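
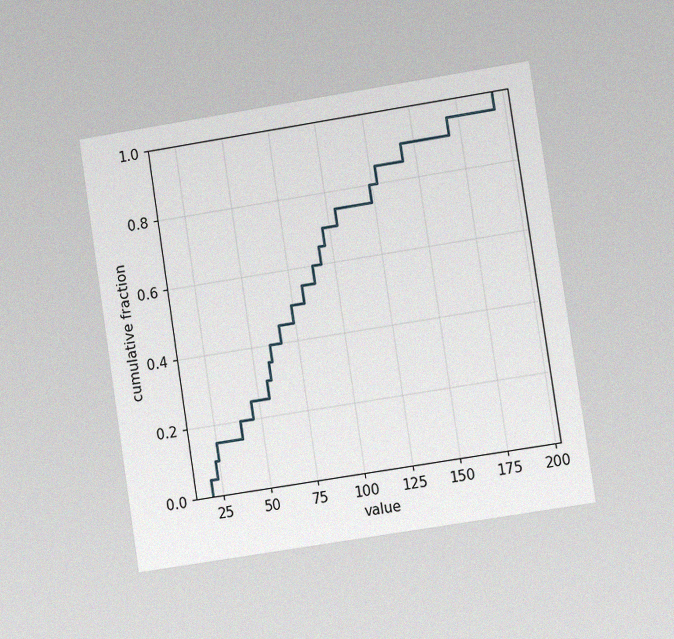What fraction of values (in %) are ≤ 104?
The chart is tilted about 9° counter-clockwise and viewed slightly from the right, with some photo noise. At x=104 the ECDF step is at 75%.

75%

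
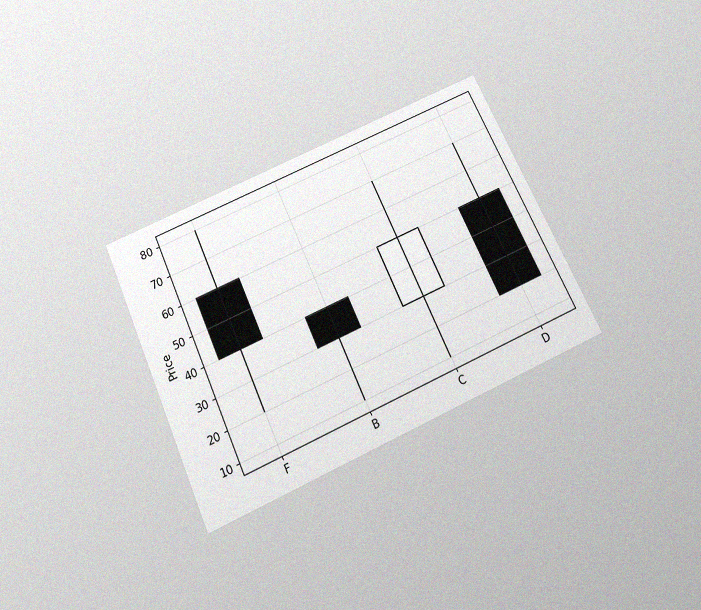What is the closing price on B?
30

The chart is tilted about 24° counter-clockwise and viewed slightly from below, with some photo noise. The B candle closes at 30.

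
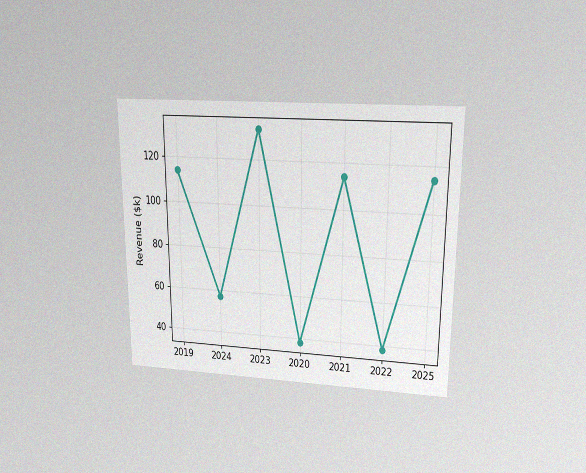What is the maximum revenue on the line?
$133k

The chart is viewed slightly from above, with some photo noise. The highest point is at 2023, and reading across to the y-axis gives $133k.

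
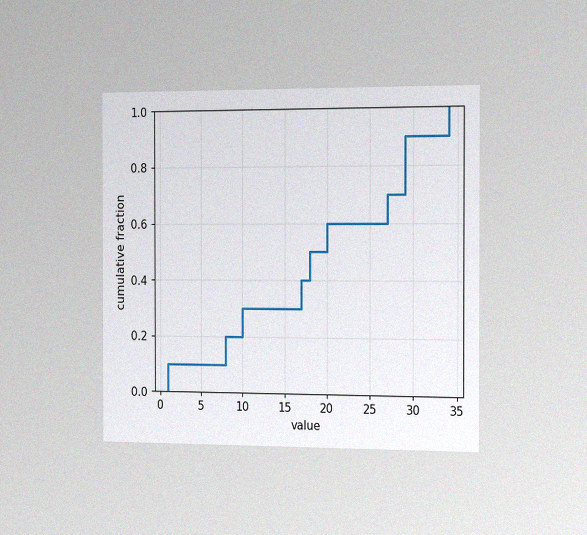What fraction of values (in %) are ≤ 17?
The chart is viewed slightly from the right, with some photo noise. At x=17 the ECDF step is at 40%.

40%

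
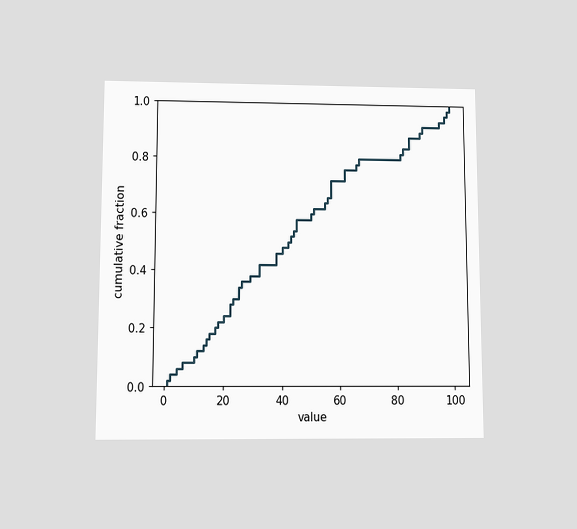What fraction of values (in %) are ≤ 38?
The chart is viewed slightly from below. At x=38 the ECDF step is at 46%.

46%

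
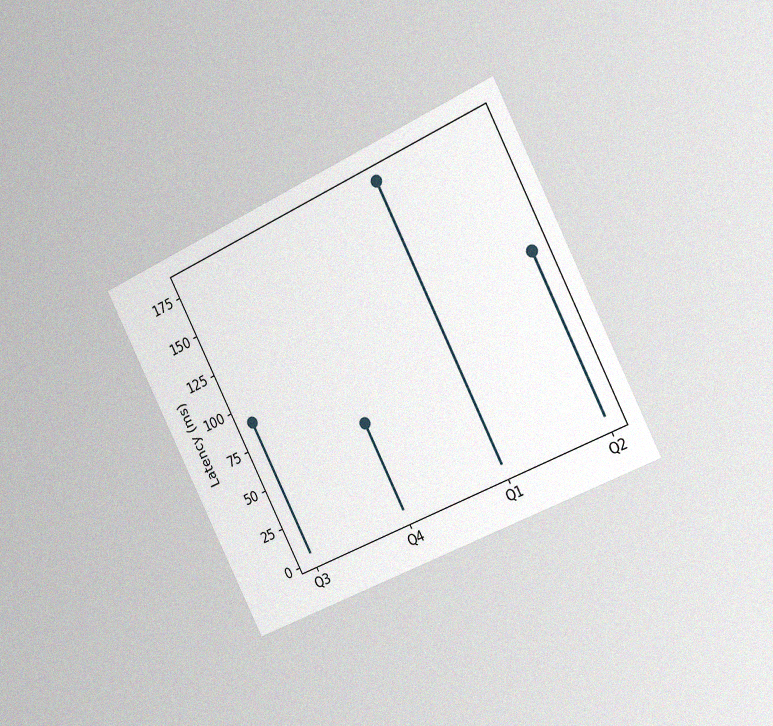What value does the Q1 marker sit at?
180ms

The chart is tilted about 27° counter-clockwise and viewed slightly from the right, with some photo noise. The Q1 marker sits at 180ms.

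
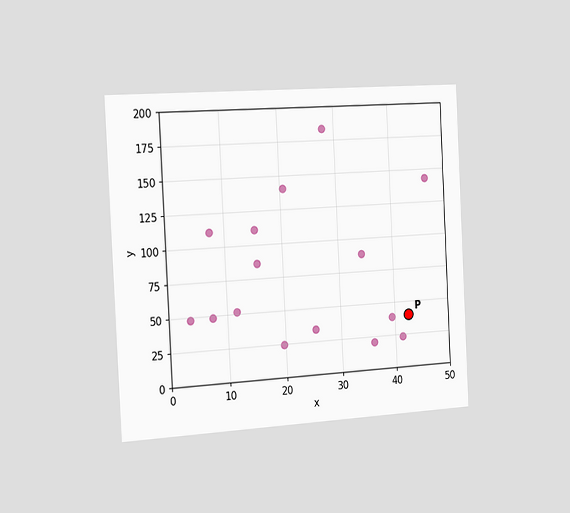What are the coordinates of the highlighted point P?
(42.5, 40)

The chart is tilted about 3° counter-clockwise and viewed slightly from the left. Following the gridlines from P to each axis, P sits at (42.5, 40).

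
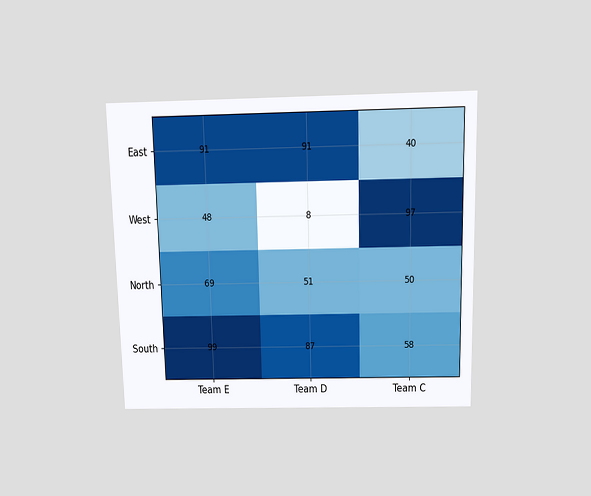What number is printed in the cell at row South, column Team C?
The chart is viewed slightly from above. The (South, Team C) cell reads 58.

58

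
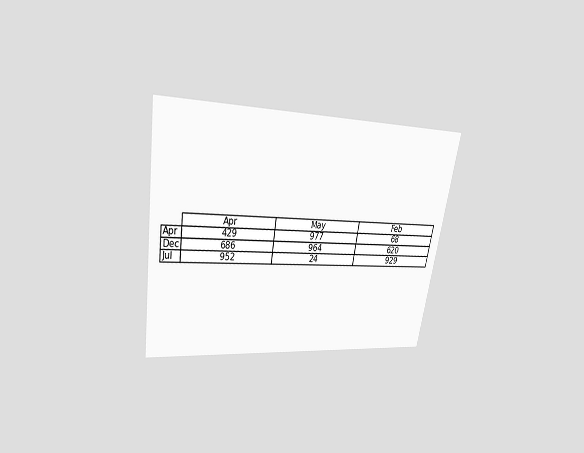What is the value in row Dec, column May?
964

The chart is tilted about 9° clockwise and viewed slightly from above. The (Dec, May) cell reads 964.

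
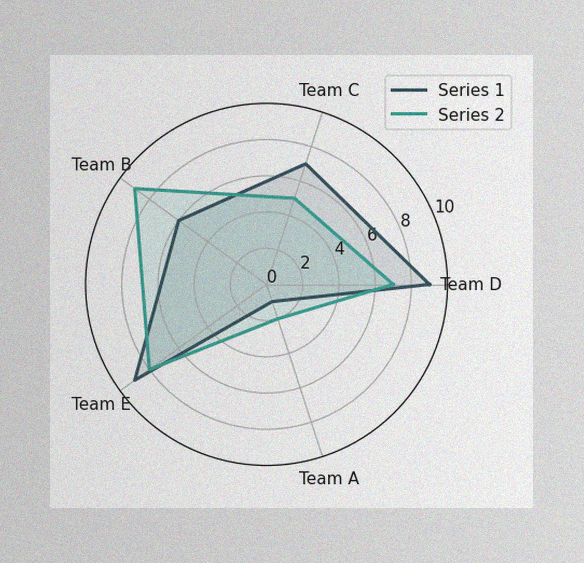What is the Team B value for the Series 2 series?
The image has some photo noise and uneven lighting. On the Team B axis, Series 2 reaches 9.

9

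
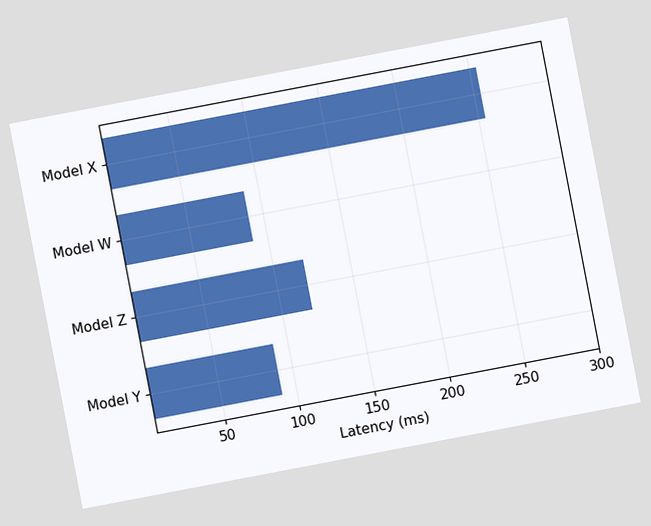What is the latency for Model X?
The chart is tilted about 11° counter-clockwise. Reading along the chart's x-axis, the Model X bar reaches 255ms.

255ms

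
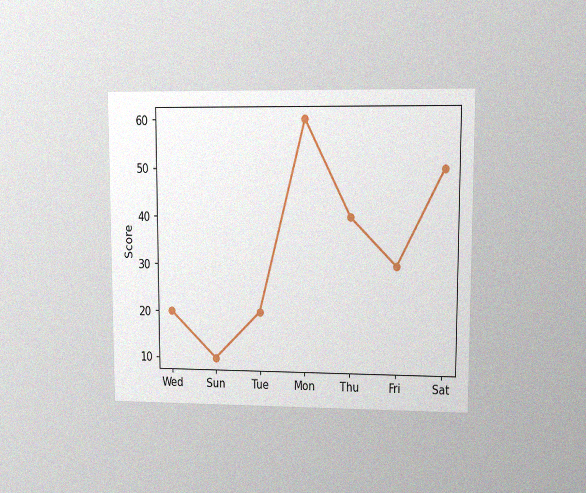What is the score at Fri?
30

The chart is viewed at a slight angle, with some photo noise. At Fri, the line is at 30.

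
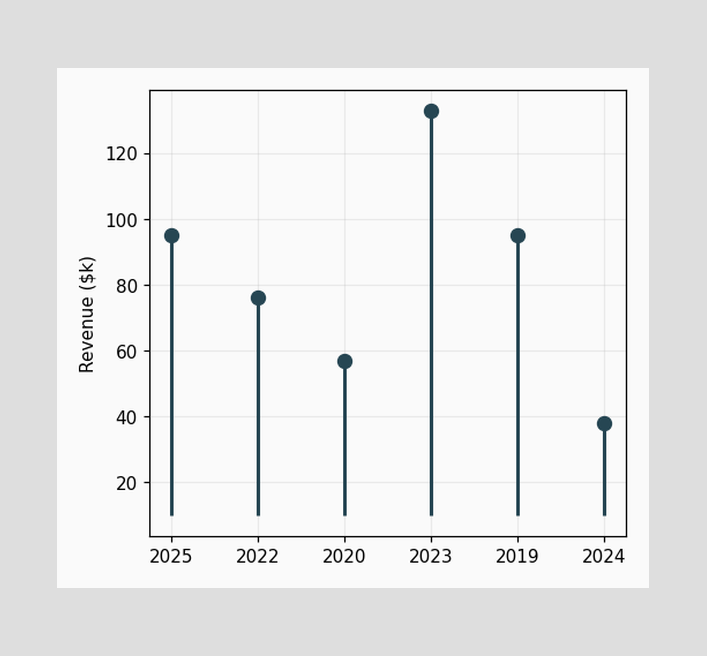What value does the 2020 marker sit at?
$57k

The 2020 marker sits at $57k.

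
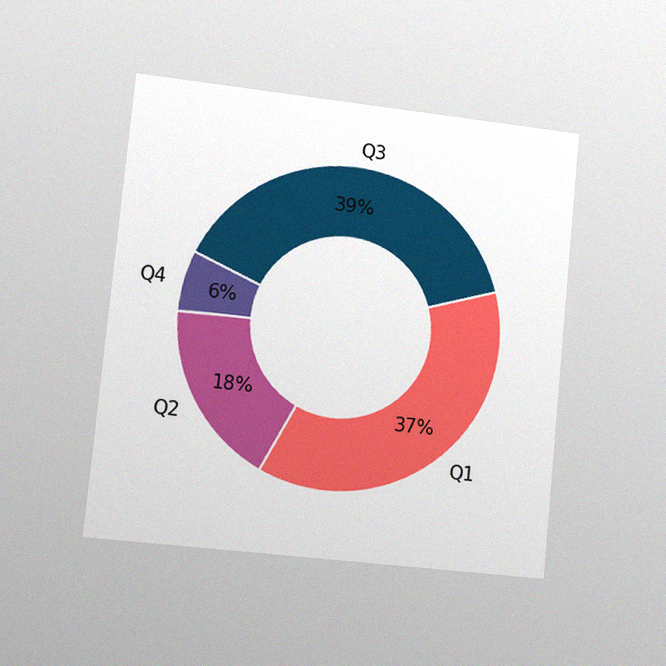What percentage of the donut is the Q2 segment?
The chart is tilted about 6° clockwise and viewed slightly from the left, with some photo noise. The Q2 segment takes up 18% of the ring.

18%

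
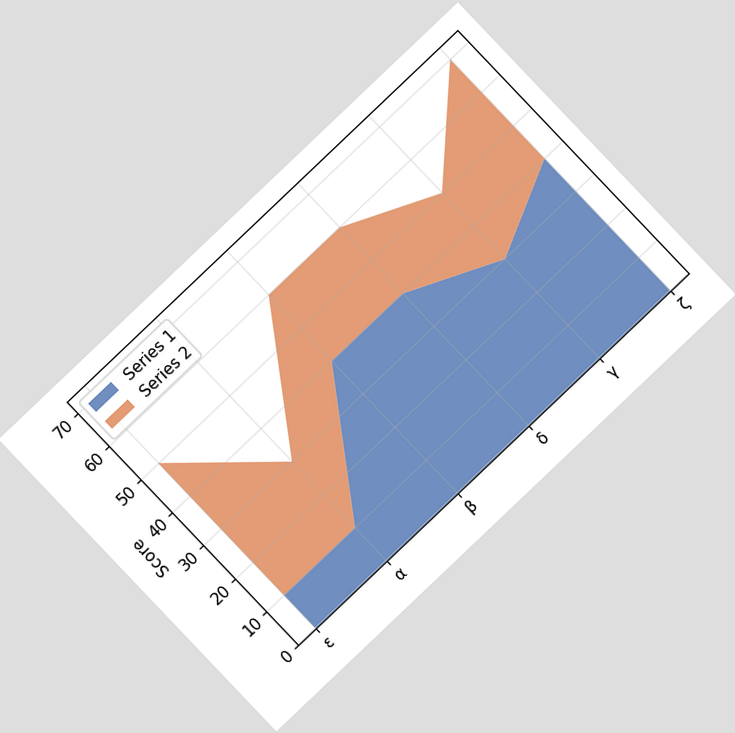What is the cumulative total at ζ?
70

The chart is tilted about 44° counter-clockwise. The stacked total at ζ reaches 70.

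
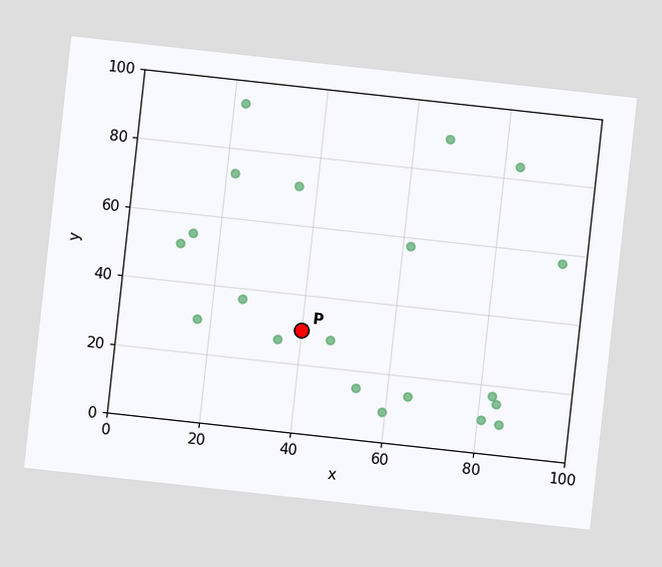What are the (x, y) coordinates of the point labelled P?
The chart is tilted about 6° clockwise. Following the gridlines from P to each axis, P sits at (40, 30).

(40, 30)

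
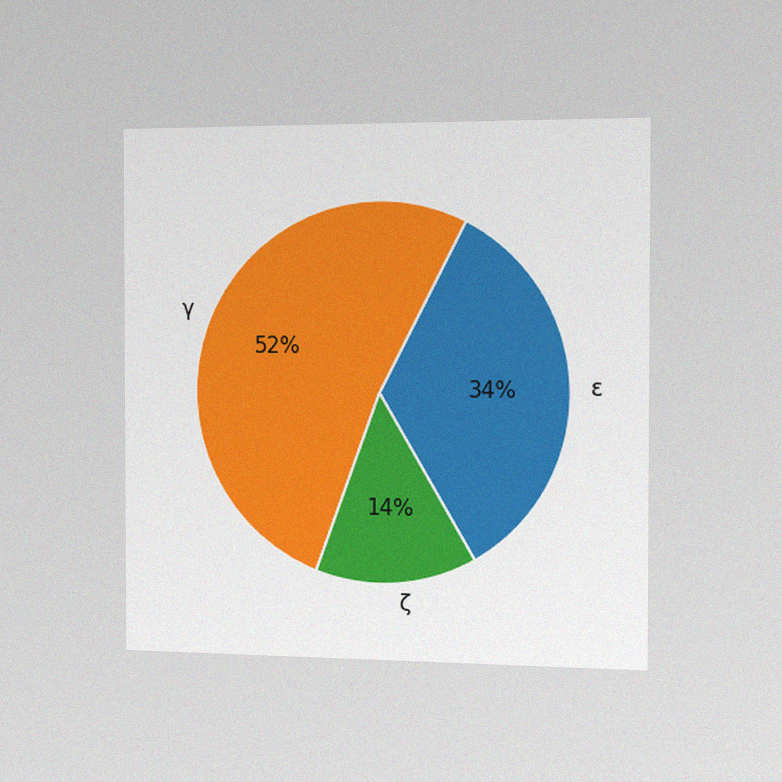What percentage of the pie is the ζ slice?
The chart is viewed slightly from the right, with some photo noise. The ζ slice takes up 14% of the pie.

14%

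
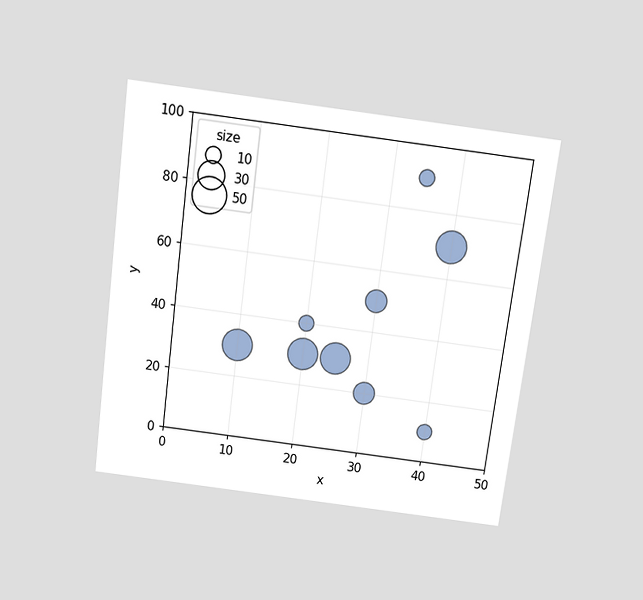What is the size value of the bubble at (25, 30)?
40

The chart is tilted about 7° clockwise and viewed slightly from above. Matching the bubble at (25, 30) against the size legend gives 40.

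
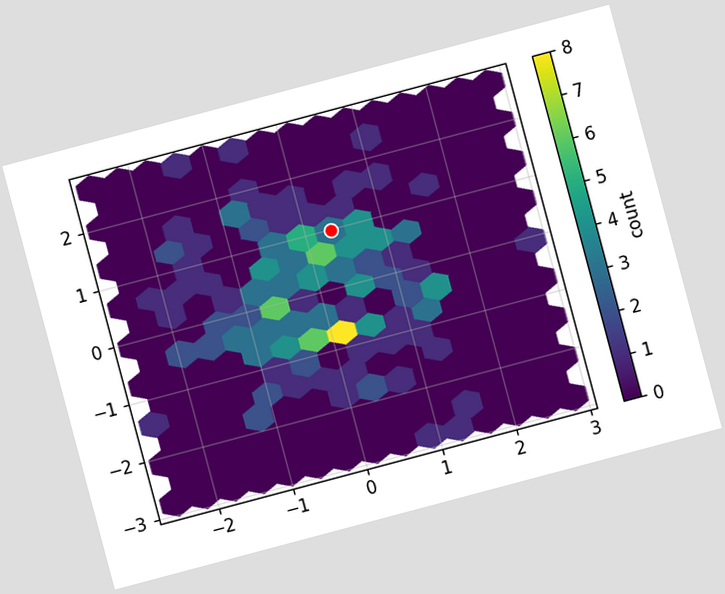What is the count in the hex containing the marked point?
The chart is tilted about 15° counter-clockwise. The marked hex reads 3 on the colorbar.

3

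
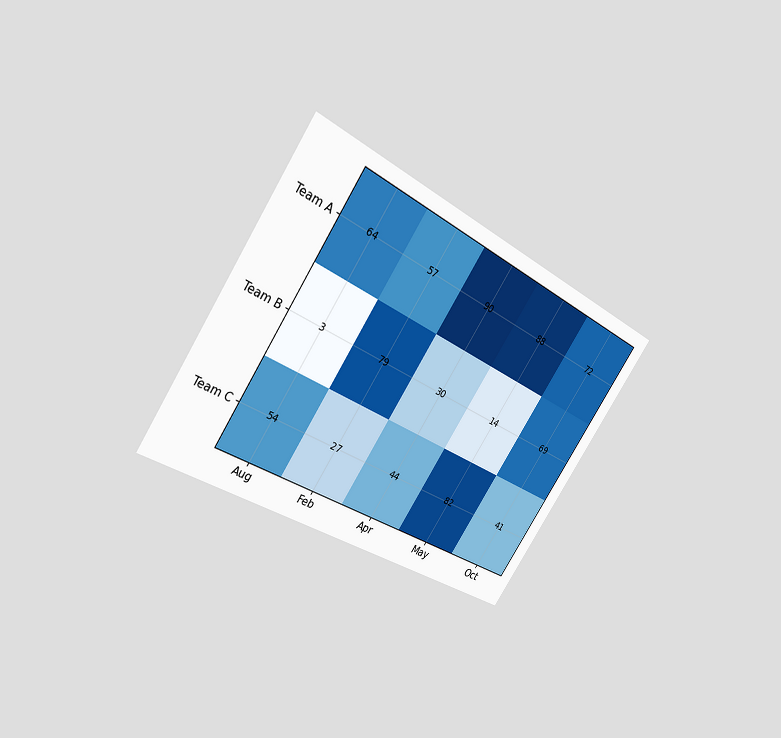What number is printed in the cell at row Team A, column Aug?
The chart is tilted about 34° clockwise and viewed at a slight angle. The (Team A, Aug) cell reads 64.

64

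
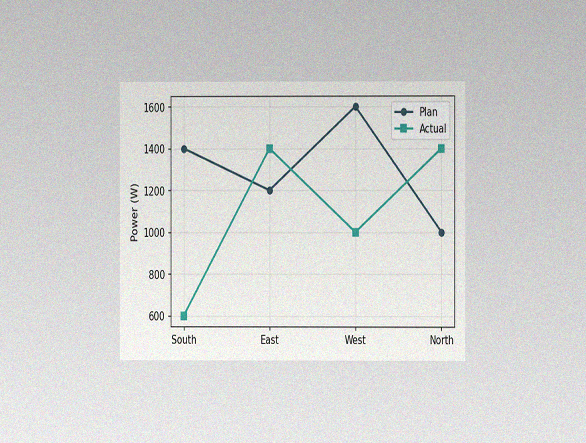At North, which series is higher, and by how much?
The chart is viewed at a slight angle, with some photo noise. At North, Actual sits above the other line by 400W.

Actual, by 400W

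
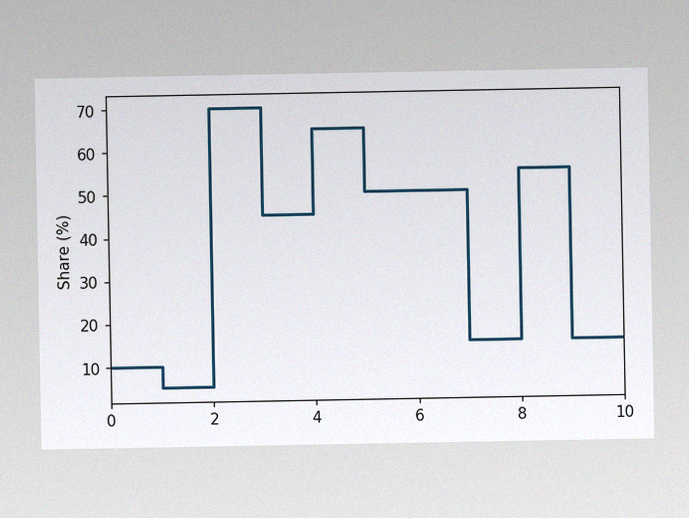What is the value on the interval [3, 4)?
45%

The image has some photo noise and uneven lighting. On [3, 4) the step sits at 45%.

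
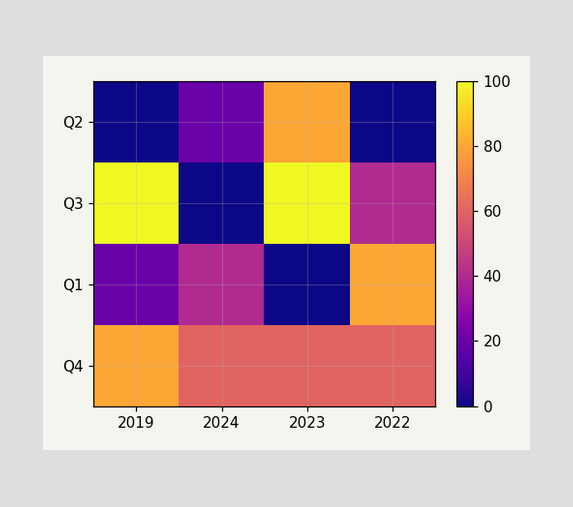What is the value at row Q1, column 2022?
80

Matching cell (Q1, 2022) against the colorbar gives 80.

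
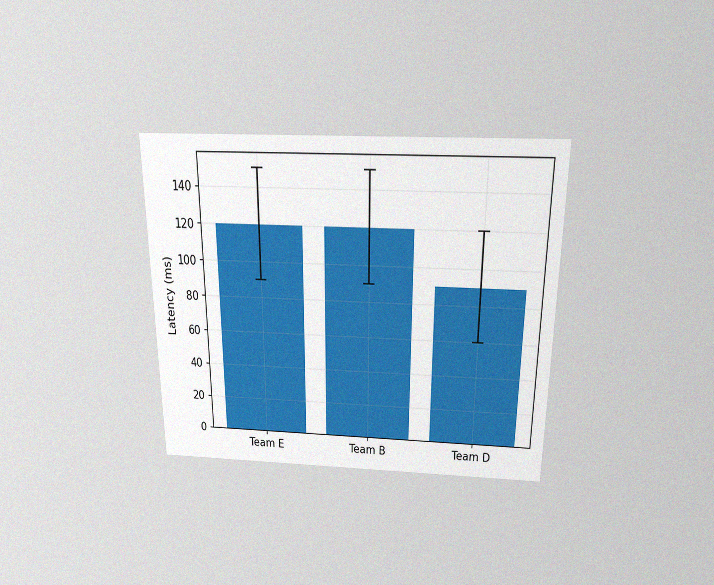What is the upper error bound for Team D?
The chart is viewed slightly from above, with some photo noise. The Team D bar's upper whisker reaches 120ms.

120ms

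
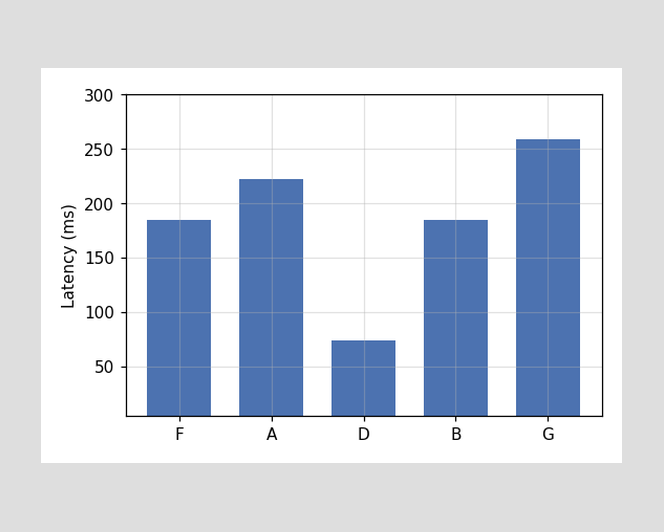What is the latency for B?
Reading along the chart's y-axis, the B bar reaches 185ms.

185ms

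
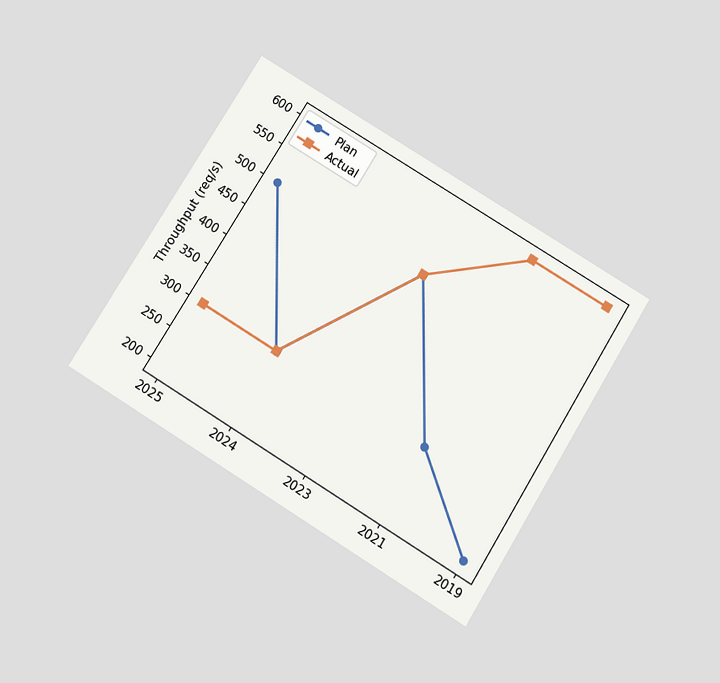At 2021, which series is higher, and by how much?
Actual, by 300req/s

The chart is tilted about 32° clockwise and viewed slightly from below. At 2021, Actual sits above the other line by 300req/s.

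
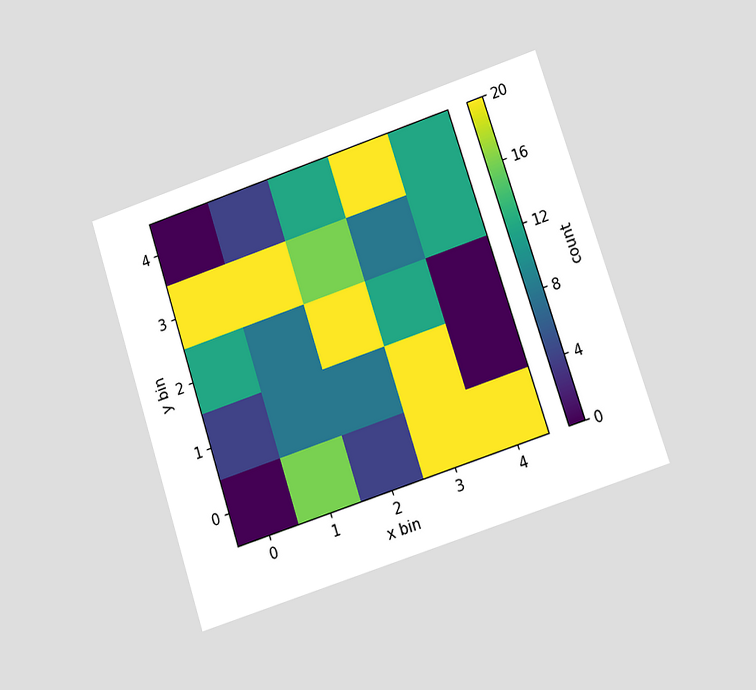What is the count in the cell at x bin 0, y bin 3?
20

The chart is tilted about 18° counter-clockwise and viewed at a slight angle. Matching the cell (0, 3) against the colorbar gives 20.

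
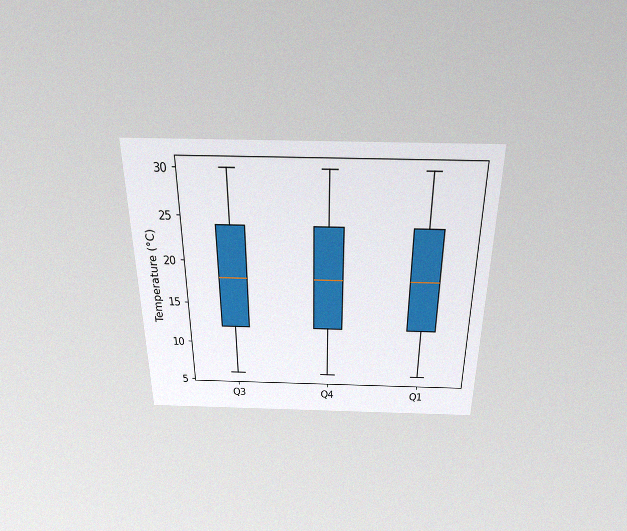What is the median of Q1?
18°C

The chart is viewed slightly from above, with some photo noise. The median line in the Q1 box sits at 18°C.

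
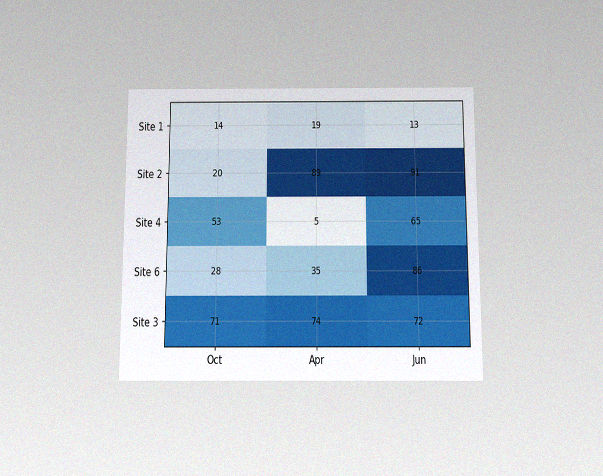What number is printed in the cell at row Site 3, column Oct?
The chart is viewed slightly from below, with some photo noise. The (Site 3, Oct) cell reads 71.

71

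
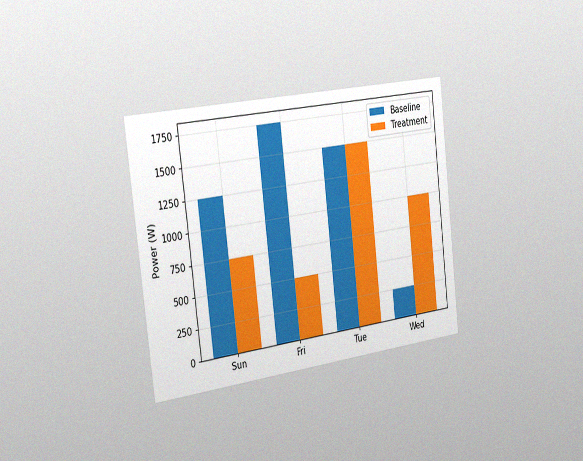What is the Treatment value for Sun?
750W

The chart is tilted about 7° counter-clockwise and viewed slightly from the left, with some photo noise. The Treatment bar at Sun reaches 750W on the y-axis.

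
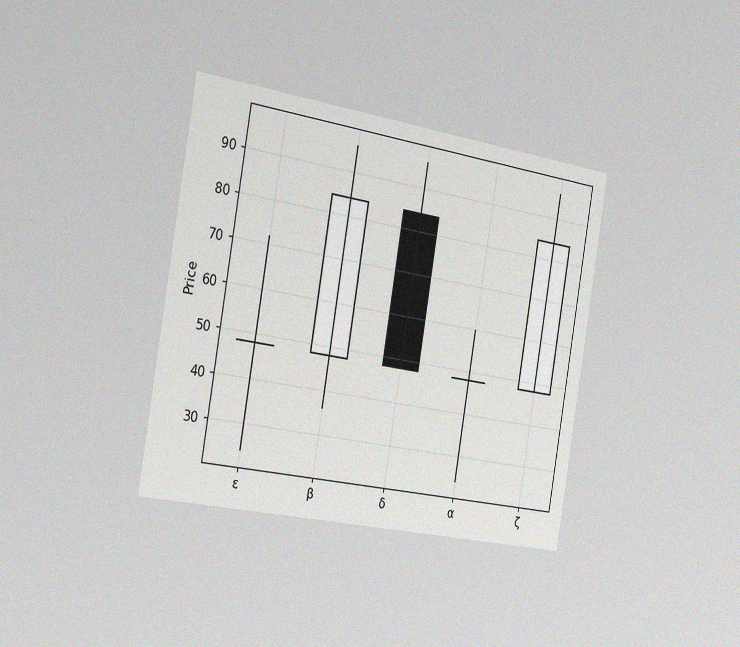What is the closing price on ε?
The chart is tilted about 9° clockwise and viewed slightly from the left, with some photo noise. The ε candle closes at 48.

48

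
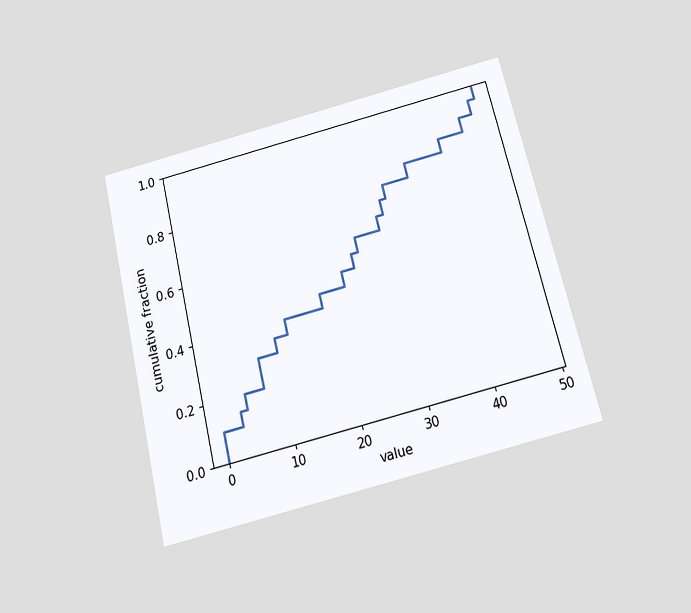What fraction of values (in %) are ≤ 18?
45%

The chart is tilted about 14° counter-clockwise and viewed slightly from below. At x=18 the ECDF step is at 45%.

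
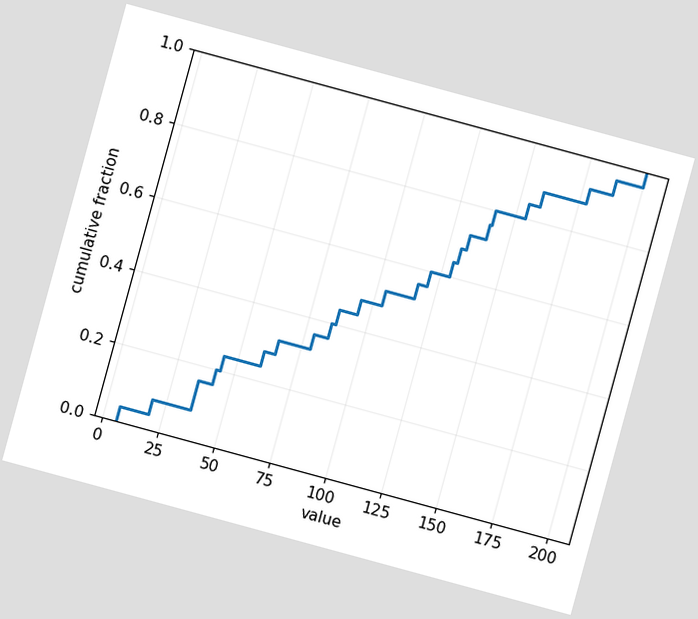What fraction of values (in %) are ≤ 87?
The chart is tilted about 15° clockwise. At x=87 the ECDF step is at 44%.

44%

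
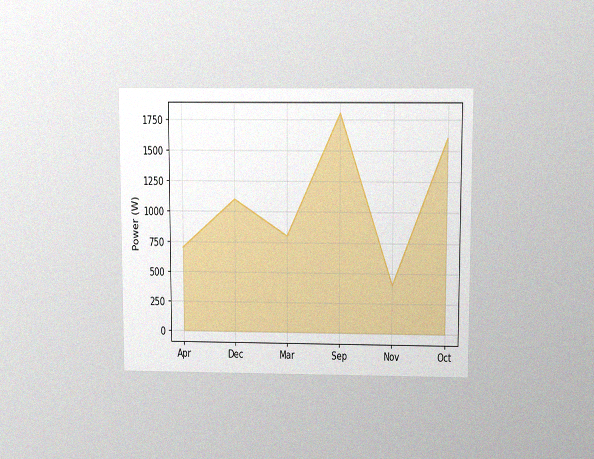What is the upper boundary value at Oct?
1600W

The chart is viewed slightly from above, with some photo noise. At Oct the upper boundary is at 1600W.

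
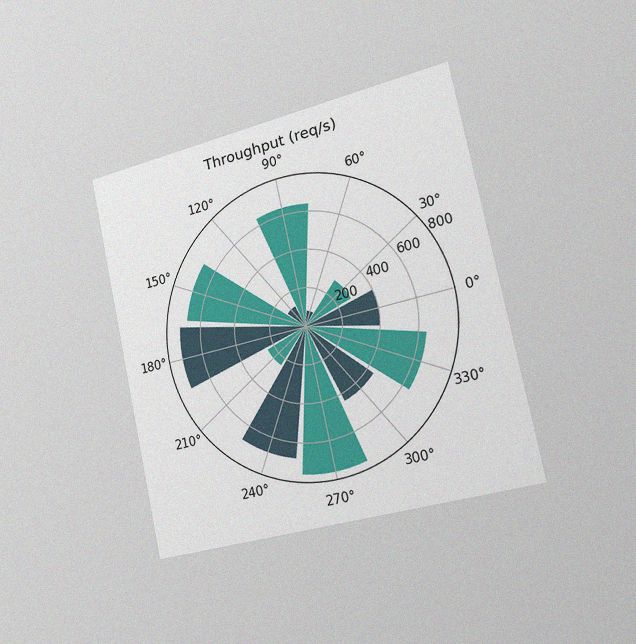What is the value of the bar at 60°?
80req/s

The chart is tilted about 12° counter-clockwise and viewed slightly from the right, with some photo noise. The bar at 60° reaches 80req/s on the radial axis.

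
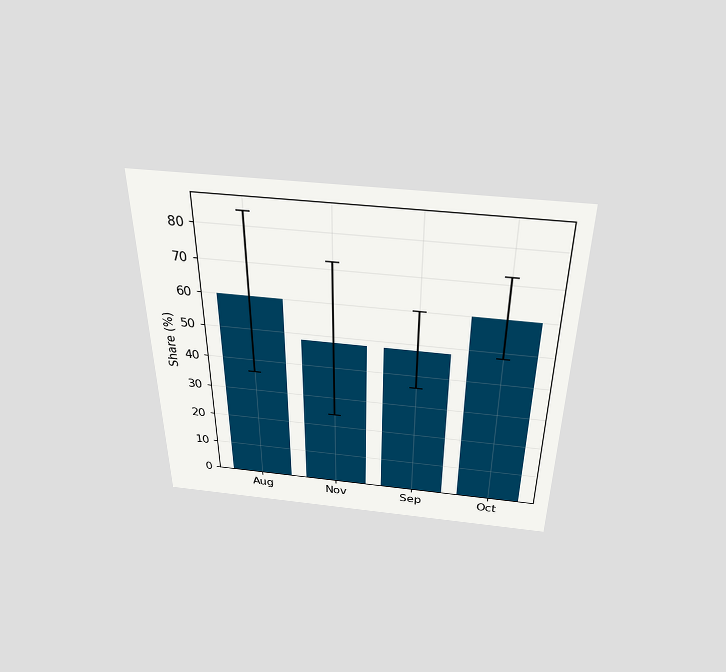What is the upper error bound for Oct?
The chart is viewed slightly from above. The Oct bar's upper whisker reaches 72%.

72%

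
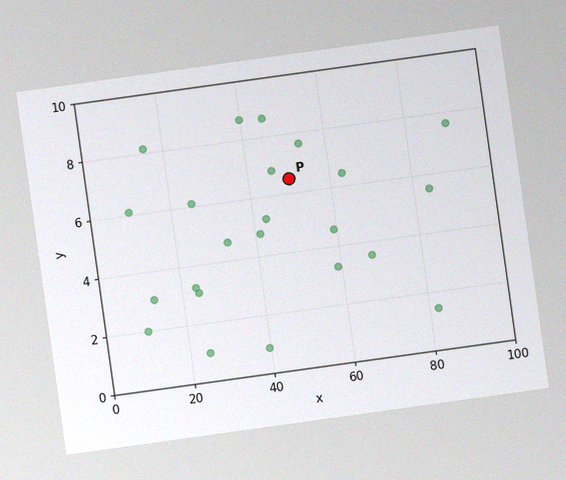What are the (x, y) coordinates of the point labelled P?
The chart is tilted about 8° counter-clockwise, with some photo noise. Following the gridlines from P to each axis, P sits at (50, 6.5).

(50, 6.5)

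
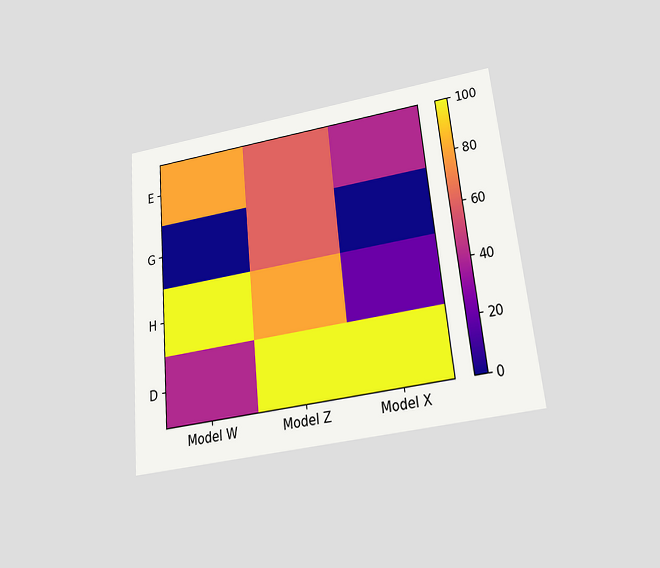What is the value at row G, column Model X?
0

The chart is tilted about 6° counter-clockwise and viewed slightly from below. Matching cell (G, Model X) against the colorbar gives 0.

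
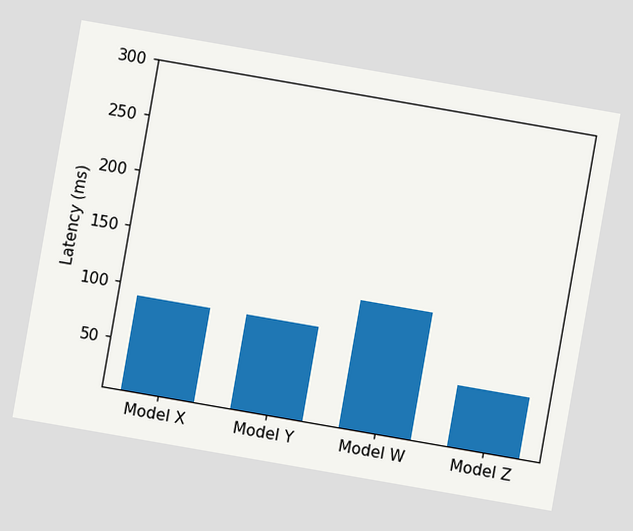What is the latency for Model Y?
The chart is tilted about 10° clockwise. Reading along the chart's y-axis, the Model Y bar reaches 90ms.

90ms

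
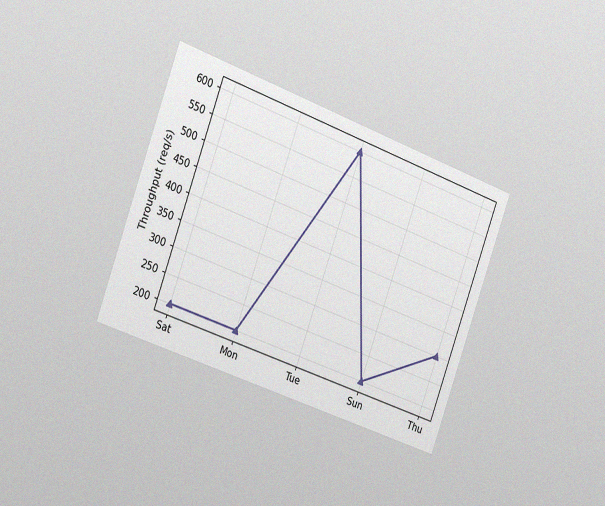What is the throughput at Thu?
300req/s

The chart is tilted about 20° clockwise and viewed slightly from the left, with some photo noise. At Thu, the line is at 300req/s.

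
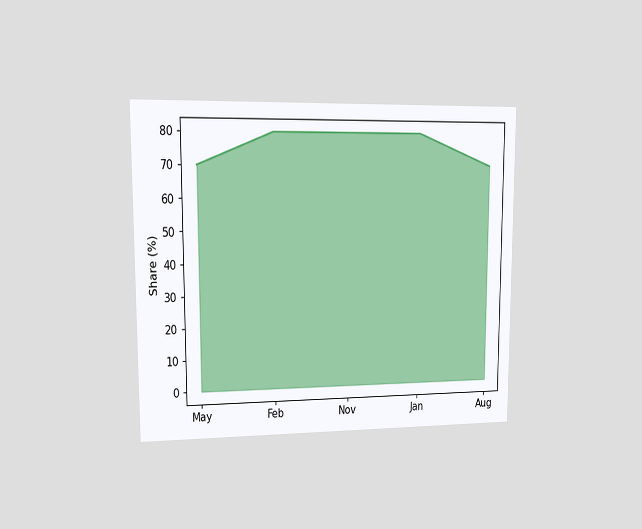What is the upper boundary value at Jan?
80%

The chart is viewed at a slight angle. At Jan the upper boundary is at 80%.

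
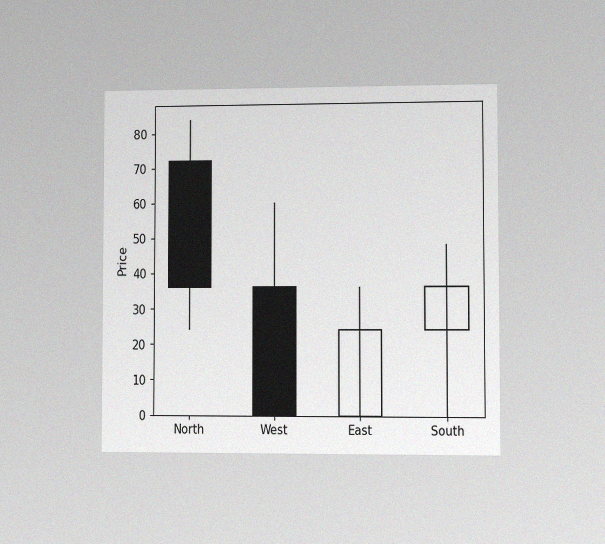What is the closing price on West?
The chart is viewed at a slight angle, with some photo noise. The West candle closes at 0.

0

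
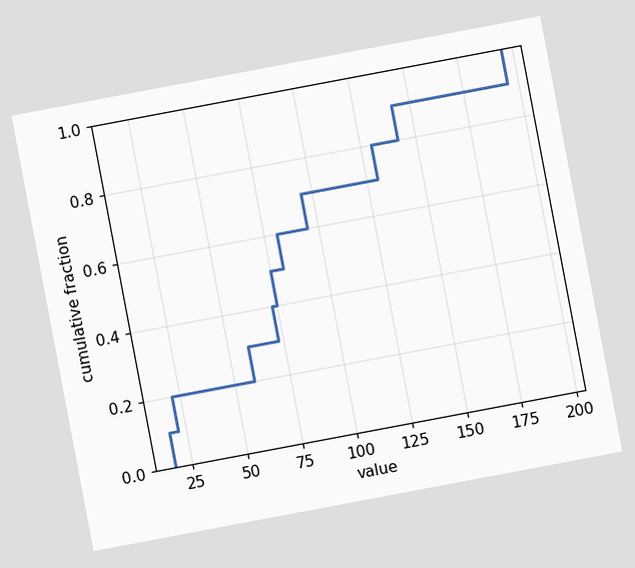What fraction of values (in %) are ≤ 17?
10%

The chart is tilted about 11° counter-clockwise. At x=17 the ECDF step is at 10%.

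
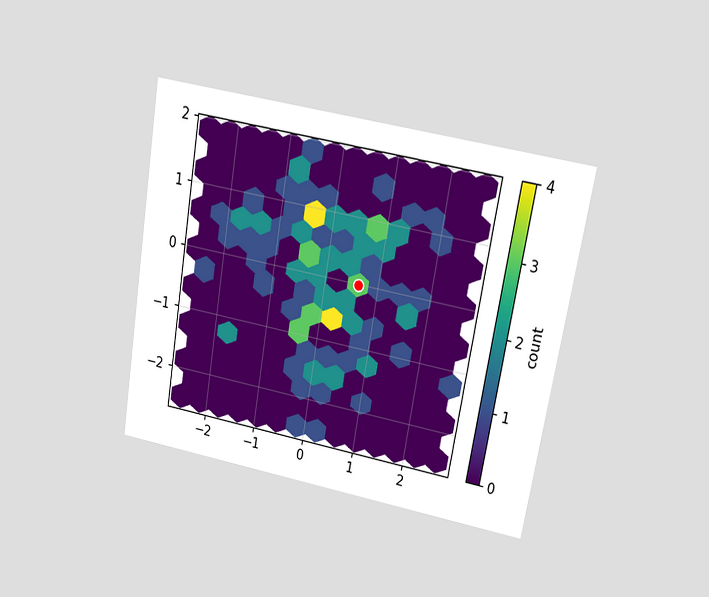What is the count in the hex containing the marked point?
The chart is tilted about 10° clockwise and viewed at a slight angle. The marked hex reads 3 on the colorbar.

3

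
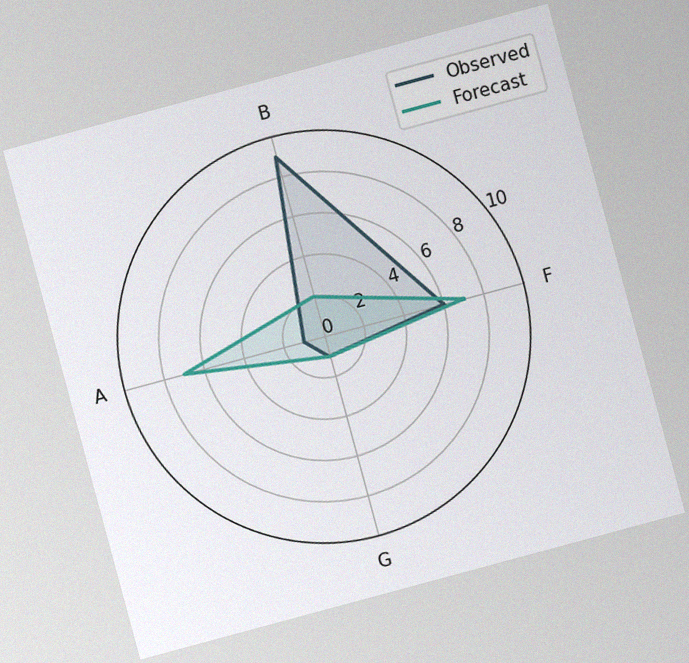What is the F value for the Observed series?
6

The chart is tilted about 15° counter-clockwise, with some photo noise. On the F axis, Observed reaches 6.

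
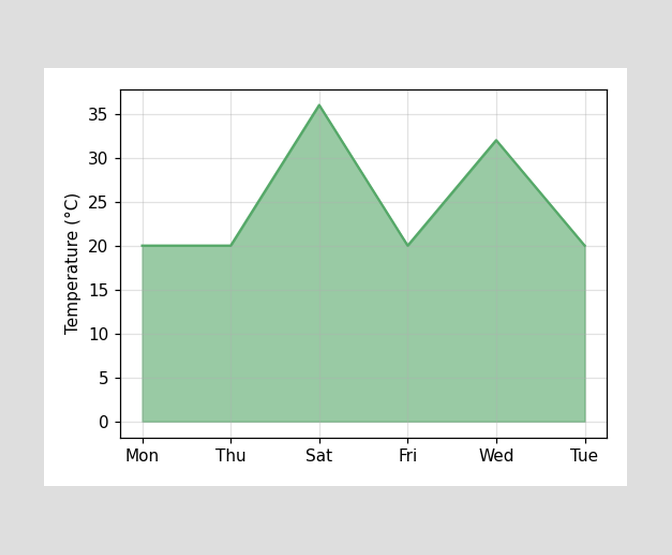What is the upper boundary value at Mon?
At Mon the upper boundary is at 20°C.

20°C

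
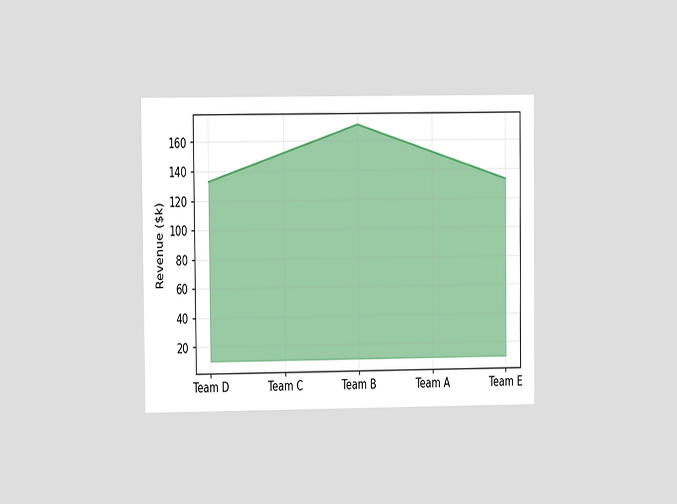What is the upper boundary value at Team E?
The chart is viewed at a slight angle. At Team E the upper boundary is at $133k.

$133k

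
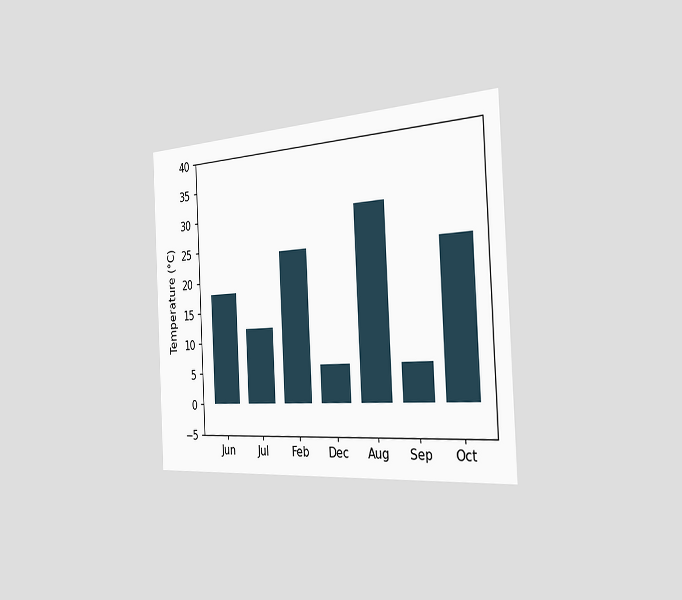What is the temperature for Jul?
The chart is tilted about 3° counter-clockwise and viewed slightly from the right. Reading along the chart's y-axis, the Jul bar reaches 12°C.

12°C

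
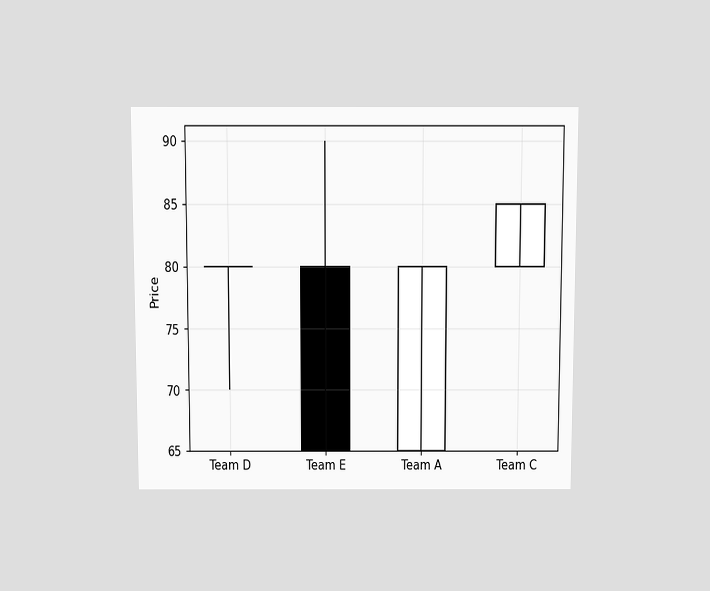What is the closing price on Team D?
80

The chart is viewed slightly from above. The Team D candle closes at 80.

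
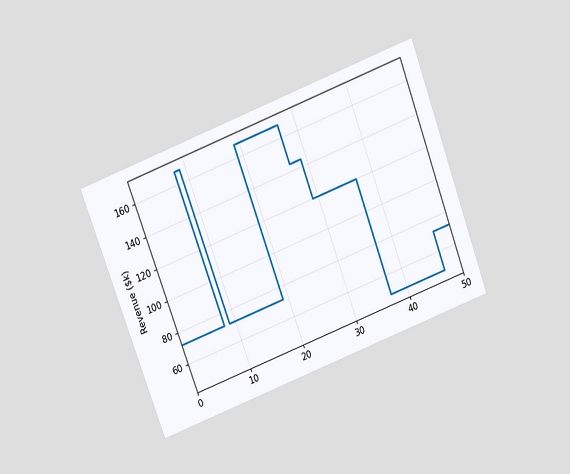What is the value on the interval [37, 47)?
$48k

The chart is tilted about 21° counter-clockwise and viewed slightly from above. On [37, 47) the step sits at $48k.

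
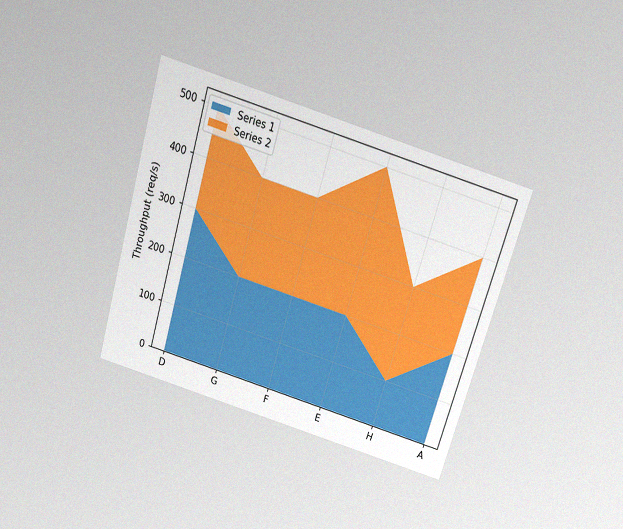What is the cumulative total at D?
500req/s

The chart is tilted about 17° clockwise and viewed slightly from above, with some photo noise. The stacked total at D reaches 500req/s.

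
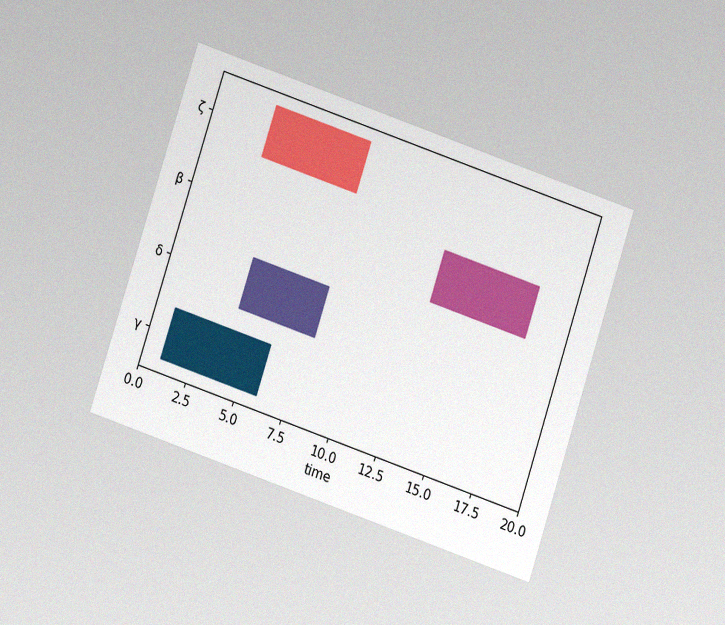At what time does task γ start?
The chart is tilted about 18° clockwise and viewed at a slight angle, with some photo noise. The γ bar begins at t=1.

1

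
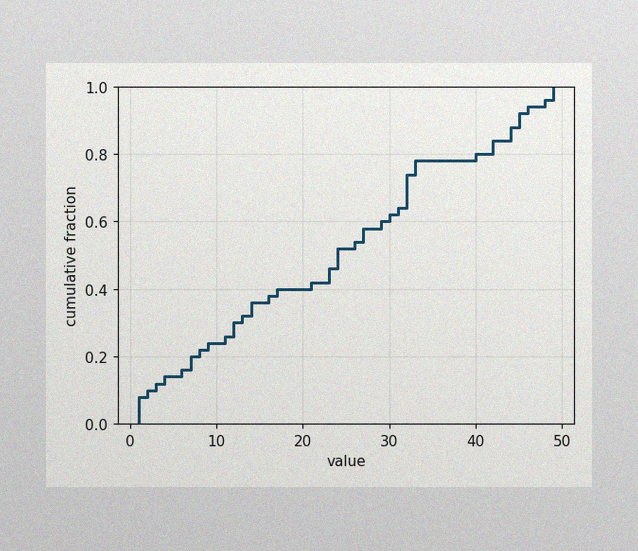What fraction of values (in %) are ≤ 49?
The image has some photo noise and uneven lighting. At x=49 the ECDF step is at 100%.

100%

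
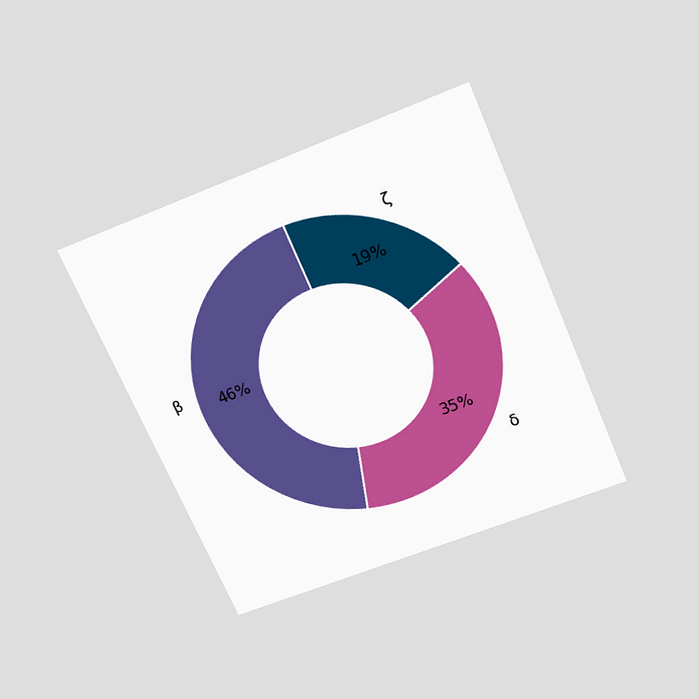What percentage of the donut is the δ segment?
35%

The chart is tilted about 23° counter-clockwise and viewed slightly from above. The δ segment takes up 35% of the ring.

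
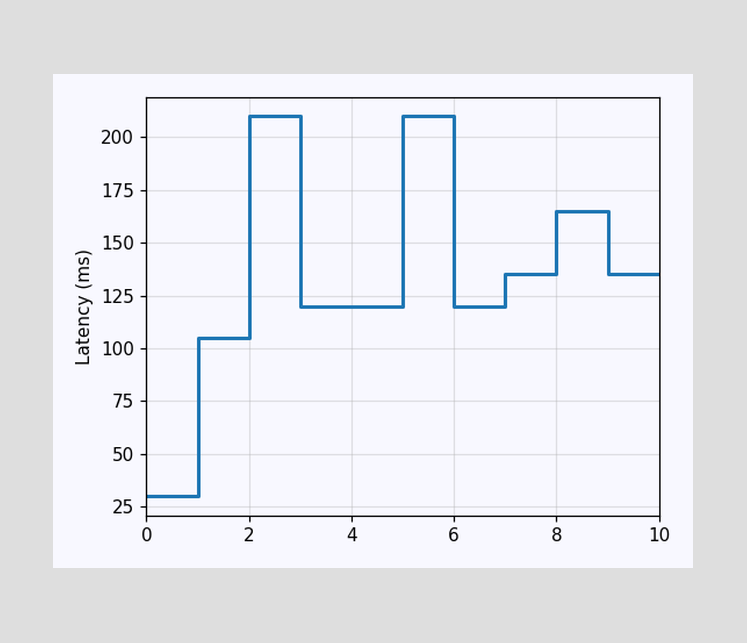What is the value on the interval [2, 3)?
On [2, 3) the step sits at 210ms.

210ms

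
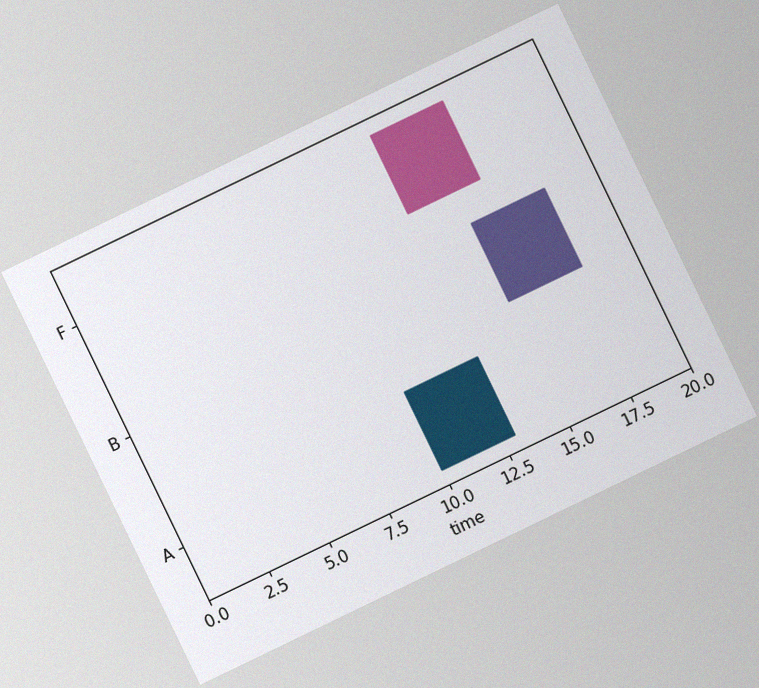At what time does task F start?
The chart is tilted about 26° counter-clockwise, with some photo noise. The F bar begins at t=13.

13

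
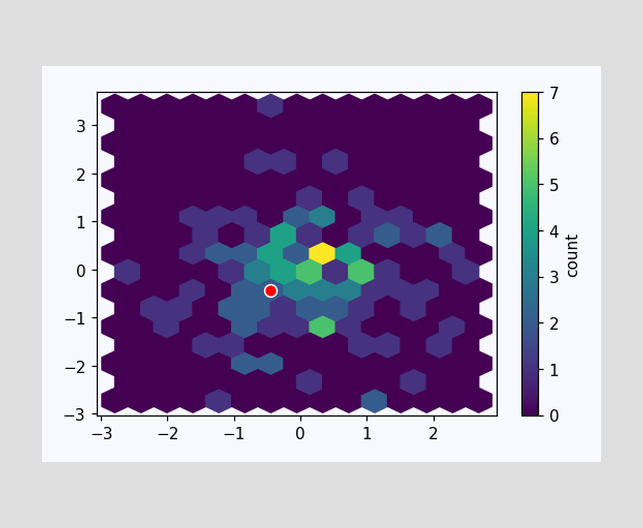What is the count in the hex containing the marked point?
2

The marked hex reads 2 on the colorbar.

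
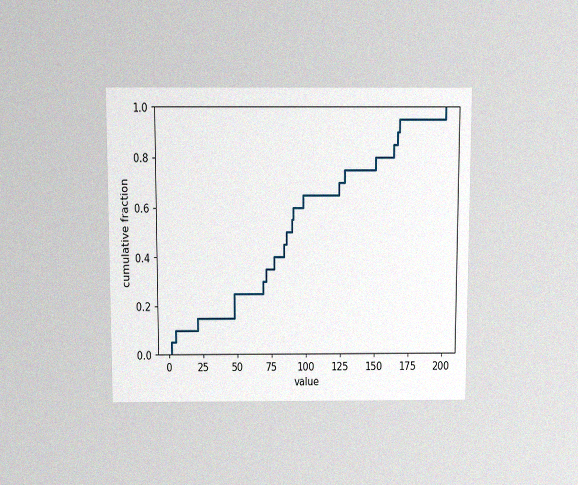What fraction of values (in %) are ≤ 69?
30%

The chart is viewed slightly from above, with some photo noise. At x=69 the ECDF step is at 30%.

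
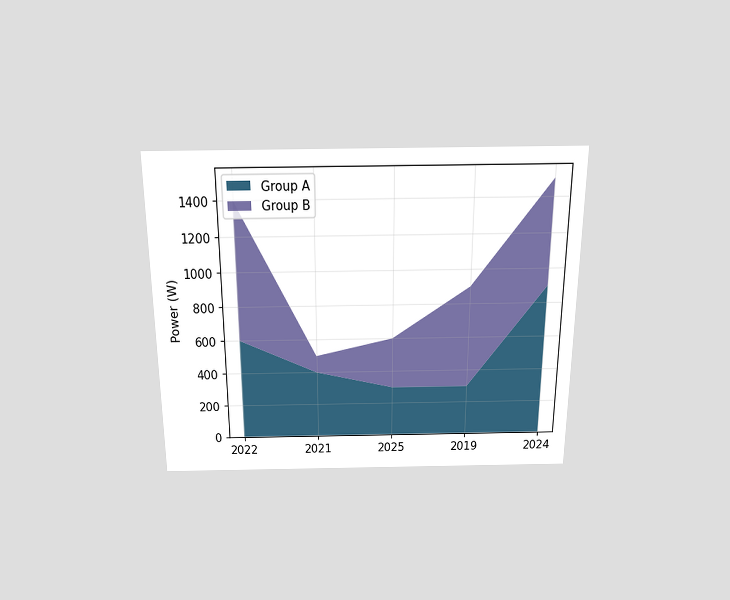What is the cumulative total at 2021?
500W

The chart is viewed slightly from above. The stacked total at 2021 reaches 500W.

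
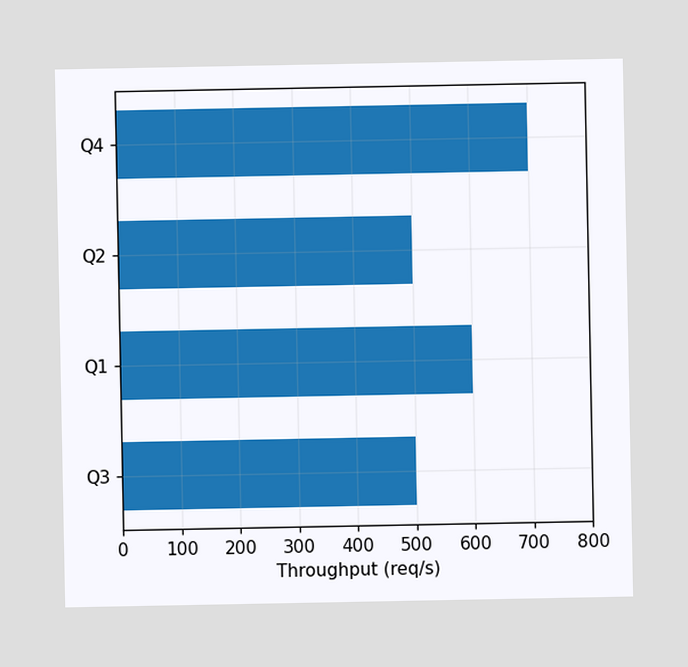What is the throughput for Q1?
600req/s

Reading along the chart's x-axis, the Q1 bar reaches 600req/s.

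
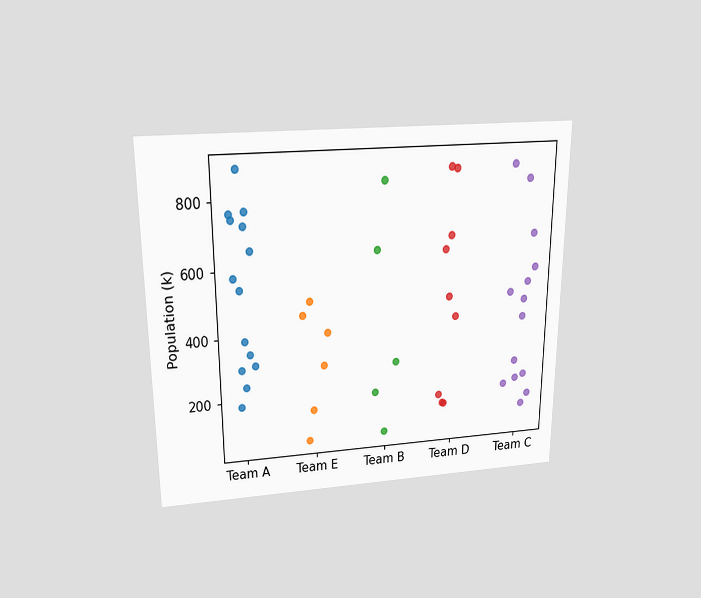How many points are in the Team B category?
5

The chart is viewed slightly from above. Counting the markers in the Team B column gives 5.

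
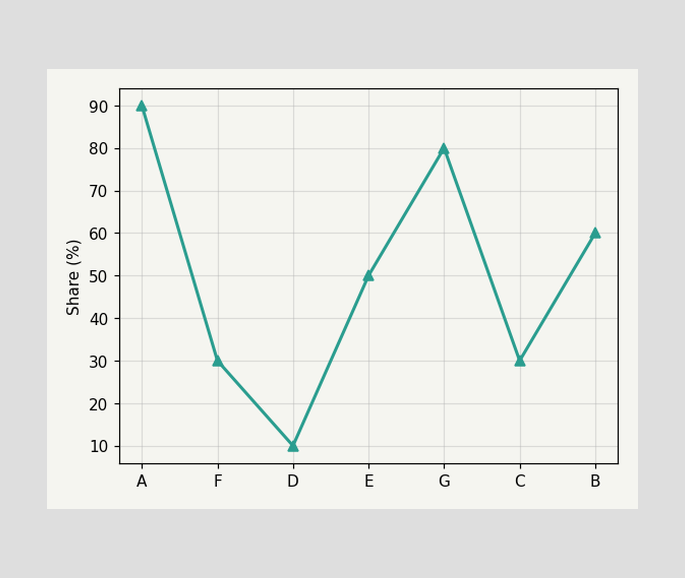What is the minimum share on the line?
The lowest point is at D, and reading across to the y-axis gives 10%.

10%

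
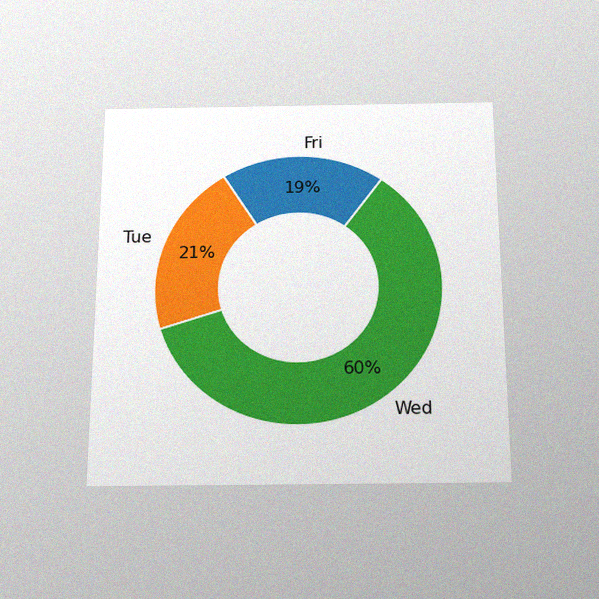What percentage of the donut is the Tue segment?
The chart is viewed slightly from below, with some photo noise. The Tue segment takes up 21% of the ring.

21%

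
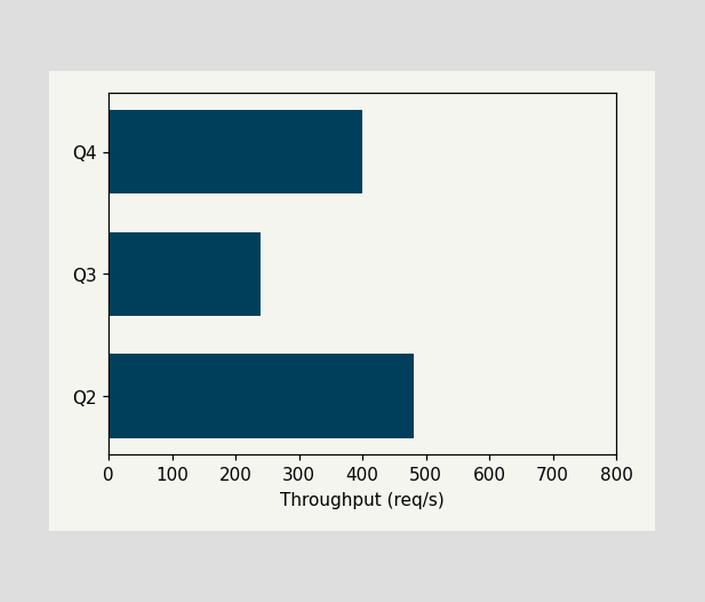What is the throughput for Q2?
480req/s

Reading along the chart's x-axis, the Q2 bar reaches 480req/s.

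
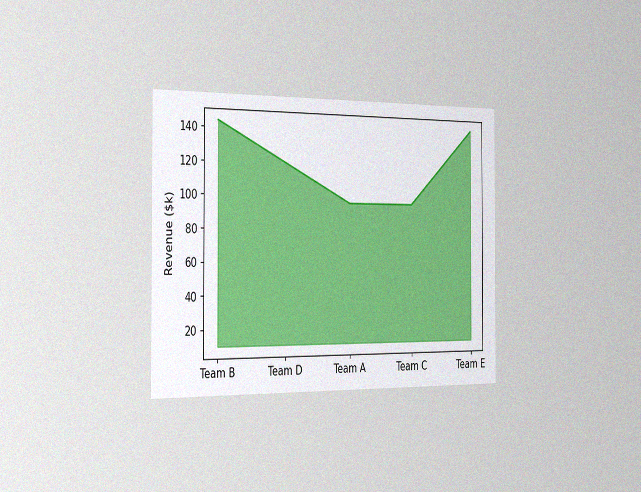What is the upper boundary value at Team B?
The chart is viewed slightly from the left, with some photo noise. At Team B the upper boundary is at $144k.

$144k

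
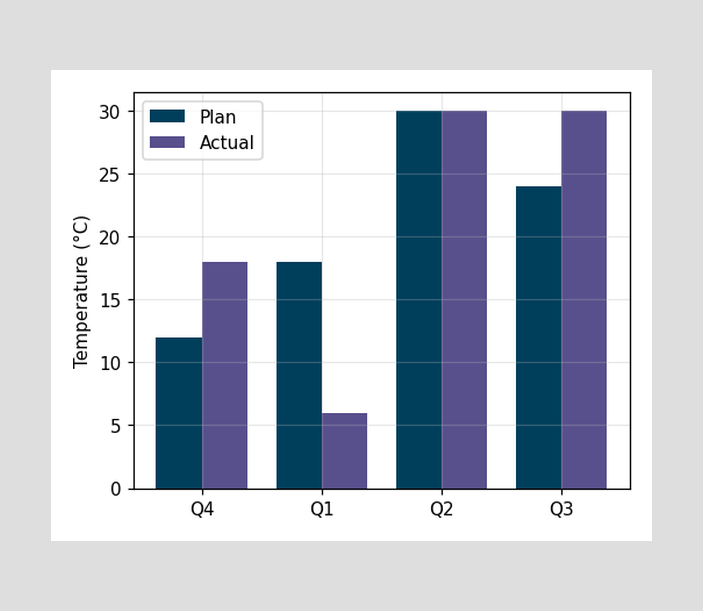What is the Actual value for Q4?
The Actual bar at Q4 reaches 18°C on the y-axis.

18°C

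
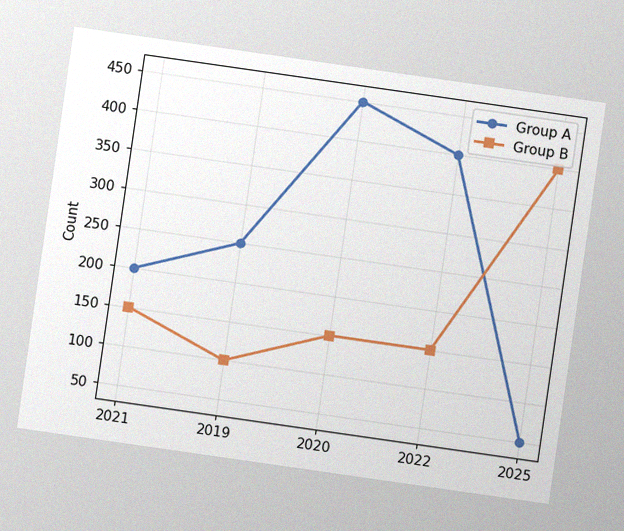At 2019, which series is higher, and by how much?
The chart is tilted about 8° clockwise, with some photo noise. At 2019, Group A sits above the other line by 150.

Group A, by 150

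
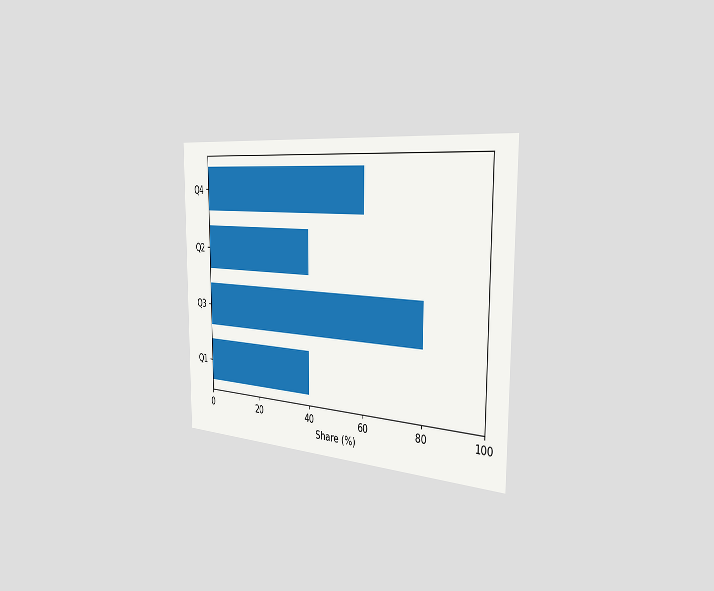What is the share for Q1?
The chart is viewed slightly from the right. Reading along the chart's x-axis, the Q1 bar reaches 40%.

40%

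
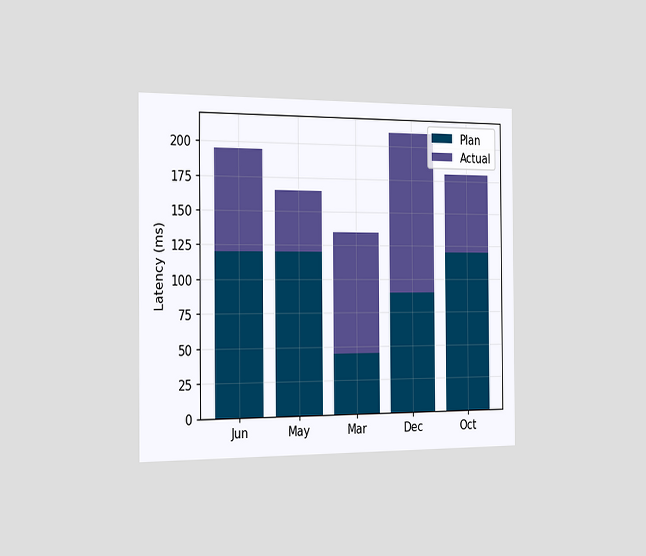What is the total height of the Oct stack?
The chart is viewed slightly from the left. The Oct stack's top reaches 180ms on the y-axis.

180ms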